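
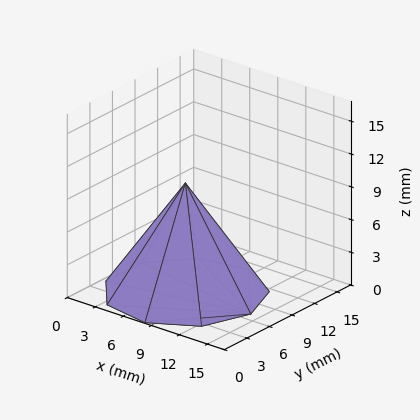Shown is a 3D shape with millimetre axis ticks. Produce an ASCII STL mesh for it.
Reading the render: the shape is a regular 9-sided pyramid, base circumscribed radius ≈ 7 mm, apex at z ≈ 10 mm (dimensions read to the nearest mm from the axis ticks). For the STL, each face is triangulated and given an outward normal.

solid part
  facet normal 0.0000 0.0000 -1.0000
    outer loop
      vertex 8.22 13.89 0.00
      vertex 12.36 11.50 0.00
      vertex 14.00 7.00 0.00
    endloop
  endfacet
  facet normal 0.0000 0.0000 -1.0000
    outer loop
      vertex 3.50 13.06 0.00
      vertex 8.22 13.89 0.00
      vertex 14.00 7.00 0.00
    endloop
  endfacet
  facet normal 0.0000 0.0000 -1.0000
    outer loop
      vertex 0.42 9.39 0.00
      vertex 3.50 13.06 0.00
      vertex 14.00 7.00 0.00
    endloop
  endfacet
  facet normal 0.0000 0.0000 -1.0000
    outer loop
      vertex 0.42 4.61 0.00
      vertex 0.42 9.39 0.00
      vertex 14.00 7.00 0.00
    endloop
  endfacet
  facet normal 0.0000 0.0000 -1.0000
    outer loop
      vertex 3.50 0.94 0.00
      vertex 0.42 4.61 0.00
      vertex 14.00 7.00 0.00
    endloop
  endfacet
  facet normal 0.0000 0.0000 -1.0000
    outer loop
      vertex 8.22 0.11 0.00
      vertex 3.50 0.94 0.00
      vertex 14.00 7.00 0.00
    endloop
  endfacet
  facet normal 0.0000 0.0000 -1.0000
    outer loop
      vertex 12.36 2.50 0.00
      vertex 8.22 0.11 0.00
      vertex 14.00 7.00 0.00
    endloop
  endfacet
  facet normal 0.7850 0.2861 0.5495
    outer loop
      vertex 14.00 7.00 0.00
      vertex 12.36 11.50 0.00
      vertex 7.00 7.00 10.00
    endloop
  endfacet
  facet normal 0.4177 0.7236 0.5495
    outer loop
      vertex 12.36 11.50 0.00
      vertex 8.22 13.89 0.00
      vertex 7.00 7.00 10.00
    endloop
  endfacet
  facet normal -0.1447 0.8230 0.5494
    outer loop
      vertex 8.22 13.89 0.00
      vertex 3.50 13.06 0.00
      vertex 7.00 7.00 10.00
    endloop
  endfacet
  facet normal -0.6400 0.5371 0.5495
    outer loop
      vertex 3.50 13.06 0.00
      vertex 0.42 9.39 0.00
      vertex 7.00 7.00 10.00
    endloop
  endfacet
  facet normal -0.8354 0.0000 0.5497
    outer loop
      vertex 0.42 9.39 0.00
      vertex 0.42 4.61 0.00
      vertex 7.00 7.00 10.00
    endloop
  endfacet
  facet normal -0.6400 -0.5371 0.5495
    outer loop
      vertex 0.42 4.61 0.00
      vertex 3.50 0.94 0.00
      vertex 7.00 7.00 10.00
    endloop
  endfacet
  facet normal -0.1447 -0.8230 0.5494
    outer loop
      vertex 3.50 0.94 0.00
      vertex 8.22 0.11 0.00
      vertex 7.00 7.00 10.00
    endloop
  endfacet
  facet normal 0.4177 -0.7236 0.5495
    outer loop
      vertex 8.22 0.11 0.00
      vertex 12.36 2.50 0.00
      vertex 7.00 7.00 10.00
    endloop
  endfacet
  facet normal 0.7850 -0.2861 0.5495
    outer loop
      vertex 12.36 2.50 0.00
      vertex 14.00 7.00 0.00
      vertex 7.00 7.00 10.00
    endloop
  endfacet
endsolid part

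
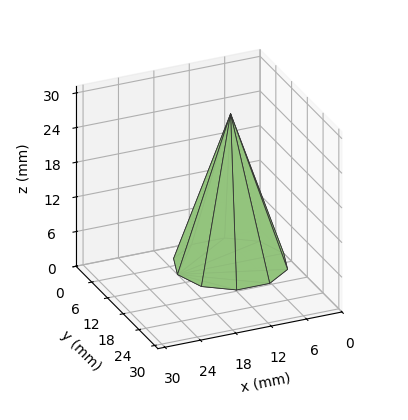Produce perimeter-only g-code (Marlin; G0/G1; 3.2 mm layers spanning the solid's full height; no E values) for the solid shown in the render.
Reading the render: the shape is a regular 10-sided pyramid, base circumscribed radius ≈ 9 mm, apex at z ≈ 26 mm (dimensions read to the nearest mm from the axis ticks). For the g-code, the solid's height is divided into equal slices at the stated Δz and each level perimeter traced with G1 moves after a G0 lift.

; perimeter-only toolpath
G21 ; units = mm
G90 ; absolute positioning
G28 ; home
; layer 1
G0 Z3.2
G0 X16.9 Y9.0
G1 X15.4 Y13.6
G1 X11.5 Y16.5
G1 X6.5 Y16.5
G1 X2.6 Y13.6
G1 X1.1 Y9.0
G1 X2.6 Y4.4
G1 X6.5 Y1.5
G1 X11.5 Y1.5
G1 X15.4 Y4.4
G1 X16.9 Y9.0
; layer 2
G0 Z6.5
G0 X15.8 Y9.0
G1 X14.5 Y13.0
G1 X11.1 Y15.5
G1 X6.9 Y15.5
G1 X3.5 Y13.0
G1 X2.2 Y9.0
G1 X3.5 Y5.0
G1 X6.9 Y2.5
G1 X11.1 Y2.5
G1 X14.5 Y5.0
G1 X15.8 Y9.0
; layer 3
G0 Z9.8
G0 X14.6 Y9.0
G1 X13.6 Y12.3
G1 X10.8 Y14.4
G1 X7.2 Y14.4
G1 X4.4 Y12.3
G1 X3.4 Y9.0
G1 X4.4 Y5.7
G1 X7.2 Y3.6
G1 X10.8 Y3.6
G1 X13.6 Y5.7
G1 X14.6 Y9.0
; layer 4
G0 Z13.0
G0 X13.5 Y9.0
G1 X12.7 Y11.7
G1 X10.4 Y13.3
G1 X7.6 Y13.3
G1 X5.3 Y11.7
G1 X4.5 Y9.0
G1 X5.3 Y6.3
G1 X7.6 Y4.7
G1 X10.4 Y4.7
G1 X12.7 Y6.3
G1 X13.5 Y9.0
; layer 5
G0 Z16.2
G0 X12.4 Y9.0
G1 X11.7 Y11.0
G1 X10.1 Y12.2
G1 X8.0 Y12.2
G1 X6.3 Y11.0
G1 X5.6 Y9.0
G1 X6.3 Y7.0
G1 X8.0 Y5.8
G1 X10.1 Y5.8
G1 X11.7 Y7.0
G1 X12.4 Y9.0
; layer 6
G0 Z19.5
G0 X11.2 Y9.0
G1 X10.8 Y10.3
G1 X9.7 Y11.2
G1 X8.3 Y11.2
G1 X7.2 Y10.3
G1 X6.8 Y9.0
G1 X7.2 Y7.7
G1 X8.3 Y6.8
G1 X9.7 Y6.8
G1 X10.8 Y7.7
G1 X11.2 Y9.0
; layer 7
G0 Z22.8
G0 X10.1 Y9.0
G1 X9.9 Y9.7
G1 X9.3 Y10.1
G1 X8.7 Y10.1
G1 X8.1 Y9.7
G1 X7.9 Y9.0
G1 X8.1 Y8.3
G1 X8.7 Y7.9
G1 X9.3 Y7.9
G1 X9.9 Y8.3
G1 X10.1 Y9.0
M2 ; end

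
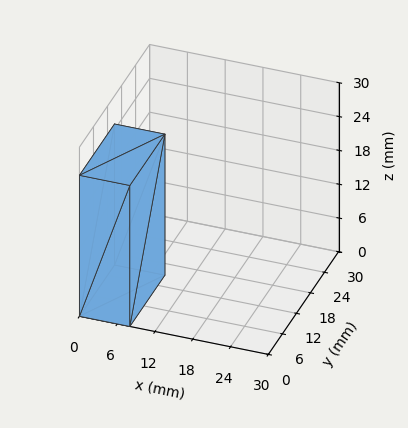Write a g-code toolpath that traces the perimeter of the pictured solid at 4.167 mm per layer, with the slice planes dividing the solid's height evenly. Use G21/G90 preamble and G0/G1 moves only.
Reading the render: the shape is a rectangular box, roughly 8 × 15 mm footprint and 25 mm tall (dimensions read to the nearest mm from the axis ticks). For the g-code, the solid's height is divided into equal slices at the stated Δz and each level perimeter traced with G1 moves after a G0 lift.

; perimeter-only toolpath
G21 ; units = mm
G90 ; absolute positioning
G28 ; home
; layer 1
G0 Z4.167
G0 X0.000 Y0.000
G1 X8.000 Y0.000
G1 X8.000 Y15.000
G1 X0.000 Y15.000
G1 X0.000 Y0.000
; layer 2
G0 Z8.333
G0 X0.000 Y0.000
G1 X8.000 Y0.000
G1 X8.000 Y15.000
G1 X0.000 Y15.000
G1 X0.000 Y0.000
; layer 3
G0 Z12.500
G0 X0.000 Y0.000
G1 X8.000 Y0.000
G1 X8.000 Y15.000
G1 X0.000 Y15.000
G1 X0.000 Y0.000
; layer 4
G0 Z16.667
G0 X0.000 Y0.000
G1 X8.000 Y0.000
G1 X8.000 Y15.000
G1 X0.000 Y15.000
G1 X0.000 Y0.000
; layer 5
G0 Z20.833
G0 X0.000 Y0.000
G1 X8.000 Y0.000
G1 X8.000 Y15.000
G1 X0.000 Y15.000
G1 X0.000 Y0.000
; layer 6
G0 Z25.000
G0 X0.000 Y0.000
G1 X8.000 Y0.000
G1 X8.000 Y15.000
G1 X0.000 Y15.000
G1 X0.000 Y0.000
M2 ; end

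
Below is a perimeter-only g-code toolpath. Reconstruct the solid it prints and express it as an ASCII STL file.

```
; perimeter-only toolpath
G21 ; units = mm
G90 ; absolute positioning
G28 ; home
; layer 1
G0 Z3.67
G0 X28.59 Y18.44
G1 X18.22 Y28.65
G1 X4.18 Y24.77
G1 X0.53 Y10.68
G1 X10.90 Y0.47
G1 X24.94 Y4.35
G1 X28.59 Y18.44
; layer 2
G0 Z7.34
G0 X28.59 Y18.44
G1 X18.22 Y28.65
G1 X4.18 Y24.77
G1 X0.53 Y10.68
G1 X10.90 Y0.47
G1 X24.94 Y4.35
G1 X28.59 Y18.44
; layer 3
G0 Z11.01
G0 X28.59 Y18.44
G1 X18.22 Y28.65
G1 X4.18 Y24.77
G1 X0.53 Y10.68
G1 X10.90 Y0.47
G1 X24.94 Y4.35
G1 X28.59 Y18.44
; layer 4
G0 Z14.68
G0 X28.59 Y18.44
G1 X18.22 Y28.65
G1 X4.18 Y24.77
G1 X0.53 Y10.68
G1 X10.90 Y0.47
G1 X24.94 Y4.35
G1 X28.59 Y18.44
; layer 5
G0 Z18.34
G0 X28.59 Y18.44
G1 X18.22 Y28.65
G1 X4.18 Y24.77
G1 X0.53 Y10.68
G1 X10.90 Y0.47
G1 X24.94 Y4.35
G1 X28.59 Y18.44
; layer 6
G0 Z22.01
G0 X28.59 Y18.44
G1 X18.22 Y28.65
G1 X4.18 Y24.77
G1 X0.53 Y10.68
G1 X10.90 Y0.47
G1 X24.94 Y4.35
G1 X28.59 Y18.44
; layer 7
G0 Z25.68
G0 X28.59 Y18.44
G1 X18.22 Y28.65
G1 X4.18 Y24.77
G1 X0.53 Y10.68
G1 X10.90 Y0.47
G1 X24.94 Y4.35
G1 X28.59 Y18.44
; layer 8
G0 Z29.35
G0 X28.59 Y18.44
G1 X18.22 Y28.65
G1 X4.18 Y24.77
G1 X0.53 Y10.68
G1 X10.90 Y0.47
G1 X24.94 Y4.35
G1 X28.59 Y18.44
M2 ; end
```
solid part
  facet normal 0.0000 0.0000 -1.0000
    outer loop
      vertex 4.18 24.77 0.00
      vertex 18.22 28.65 0.00
      vertex 28.59 18.44 0.00
    endloop
  endfacet
  facet normal 0.0000 0.0000 -1.0000
    outer loop
      vertex 0.53 10.68 0.00
      vertex 4.18 24.77 0.00
      vertex 28.59 18.44 0.00
    endloop
  endfacet
  facet normal 0.0000 0.0000 -1.0000
    outer loop
      vertex 10.90 0.47 0.00
      vertex 0.53 10.68 0.00
      vertex 28.59 18.44 0.00
    endloop
  endfacet
  facet normal 0.0000 0.0000 -1.0000
    outer loop
      vertex 24.94 4.35 0.00
      vertex 10.90 0.47 0.00
      vertex 28.59 18.44 0.00
    endloop
  endfacet
  facet normal 0.0000 0.0000 1.0000
    outer loop
      vertex 28.59 18.44 29.35
      vertex 18.22 28.65 29.35
      vertex 4.18 24.77 29.35
    endloop
  endfacet
  facet normal 0.0000 0.0000 1.0000
    outer loop
      vertex 28.59 18.44 29.35
      vertex 4.18 24.77 29.35
      vertex 0.53 10.68 29.35
    endloop
  endfacet
  facet normal 0.0000 0.0000 1.0000
    outer loop
      vertex 28.59 18.44 29.35
      vertex 0.53 10.68 29.35
      vertex 10.90 0.47 29.35
    endloop
  endfacet
  facet normal 0.0000 0.0000 1.0000
    outer loop
      vertex 28.59 18.44 29.35
      vertex 10.90 0.47 29.35
      vertex 24.94 4.35 29.35
    endloop
  endfacet
  facet normal 0.7016 0.7126 0.0000
    outer loop
      vertex 28.59 18.44 0.00
      vertex 18.22 28.65 0.00
      vertex 18.22 28.65 29.35
    endloop
  endfacet
  facet normal 0.7016 0.7126 0.0000
    outer loop
      vertex 28.59 18.44 0.00
      vertex 18.22 28.65 29.35
      vertex 28.59 18.44 29.35
    endloop
  endfacet
  facet normal -0.2664 0.9639 0.0000
    outer loop
      vertex 18.22 28.65 0.00
      vertex 4.18 24.77 0.00
      vertex 4.18 24.77 29.35
    endloop
  endfacet
  facet normal -0.2664 0.9639 0.0000
    outer loop
      vertex 18.22 28.65 0.00
      vertex 4.18 24.77 29.35
      vertex 18.22 28.65 29.35
    endloop
  endfacet
  facet normal -0.9680 0.2508 0.0000
    outer loop
      vertex 4.18 24.77 0.00
      vertex 0.53 10.68 0.00
      vertex 0.53 10.68 29.35
    endloop
  endfacet
  facet normal -0.9680 0.2508 0.0000
    outer loop
      vertex 4.18 24.77 0.00
      vertex 0.53 10.68 29.35
      vertex 4.18 24.77 29.35
    endloop
  endfacet
  facet normal -0.7016 -0.7126 0.0000
    outer loop
      vertex 0.53 10.68 0.00
      vertex 10.90 0.47 0.00
      vertex 10.90 0.47 29.35
    endloop
  endfacet
  facet normal -0.7016 -0.7126 0.0000
    outer loop
      vertex 0.53 10.68 0.00
      vertex 10.90 0.47 29.35
      vertex 0.53 10.68 29.35
    endloop
  endfacet
  facet normal 0.2664 -0.9639 0.0000
    outer loop
      vertex 10.90 0.47 0.00
      vertex 24.94 4.35 0.00
      vertex 24.94 4.35 29.35
    endloop
  endfacet
  facet normal 0.2664 -0.9639 0.0000
    outer loop
      vertex 10.90 0.47 0.00
      vertex 24.94 4.35 29.35
      vertex 10.90 0.47 29.35
    endloop
  endfacet
  facet normal 0.9680 -0.2508 0.0000
    outer loop
      vertex 24.94 4.35 0.00
      vertex 28.59 18.44 0.00
      vertex 28.59 18.44 29.35
    endloop
  endfacet
  facet normal 0.9680 -0.2508 0.0000
    outer loop
      vertex 24.94 4.35 0.00
      vertex 28.59 18.44 29.35
      vertex 24.94 4.35 29.35
    endloop
  endfacet
endsolid part

The G0 Z moves step by Δz≈3.67 mm. Every layer's G1 loop is the same polygon, so the solid is a straight extrusion of it from z=0 to z≈29.4. Closing with flat bottom and top caps and triangulating gives 20 facets — a regular 6-sided prism (a cylinder approximated with 6 flat sides), circumscribed radius ≈ 14.6 mm, height ≈ 29.4 mm.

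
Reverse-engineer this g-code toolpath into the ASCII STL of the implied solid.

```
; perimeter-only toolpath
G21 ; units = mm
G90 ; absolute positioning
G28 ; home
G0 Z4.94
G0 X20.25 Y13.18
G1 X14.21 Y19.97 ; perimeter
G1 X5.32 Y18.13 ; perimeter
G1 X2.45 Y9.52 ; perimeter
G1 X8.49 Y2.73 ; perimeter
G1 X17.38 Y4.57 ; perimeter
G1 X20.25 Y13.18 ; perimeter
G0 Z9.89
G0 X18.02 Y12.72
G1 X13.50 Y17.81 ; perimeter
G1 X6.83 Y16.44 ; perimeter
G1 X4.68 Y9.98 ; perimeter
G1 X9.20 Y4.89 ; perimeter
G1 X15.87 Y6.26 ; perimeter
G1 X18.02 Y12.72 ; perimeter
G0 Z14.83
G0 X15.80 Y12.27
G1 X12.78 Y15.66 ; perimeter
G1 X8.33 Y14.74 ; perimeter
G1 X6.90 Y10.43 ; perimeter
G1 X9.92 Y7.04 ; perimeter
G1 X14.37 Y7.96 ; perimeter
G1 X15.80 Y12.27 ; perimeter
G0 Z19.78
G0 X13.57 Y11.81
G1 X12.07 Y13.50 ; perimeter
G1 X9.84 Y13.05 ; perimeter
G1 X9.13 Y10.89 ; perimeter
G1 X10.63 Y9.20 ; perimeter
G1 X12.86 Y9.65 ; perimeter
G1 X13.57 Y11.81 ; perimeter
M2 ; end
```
solid part
  facet normal 0.0000 0.0000 -1.0000
    outer loop
      vertex 3.81 19.83 0.00
      vertex 14.93 22.12 0.00
      vertex 22.47 13.64 0.00
    endloop
  endfacet
  facet normal 0.0000 0.0000 -1.0000
    outer loop
      vertex 0.23 9.06 0.00
      vertex 3.81 19.83 0.00
      vertex 22.47 13.64 0.00
    endloop
  endfacet
  facet normal 0.0000 0.0000 -1.0000
    outer loop
      vertex 7.77 0.58 0.00
      vertex 0.23 9.06 0.00
      vertex 22.47 13.64 0.00
    endloop
  endfacet
  facet normal 0.0000 0.0000 -1.0000
    outer loop
      vertex 18.89 2.87 0.00
      vertex 7.77 0.58 0.00
      vertex 22.47 13.64 0.00
    endloop
  endfacet
  facet normal 0.6944 0.6174 0.3696
    outer loop
      vertex 22.47 13.64 0.00
      vertex 14.93 22.12 0.00
      vertex 11.35 11.35 24.72
    endloop
  endfacet
  facet normal -0.1874 0.9102 0.3694
    outer loop
      vertex 14.93 22.12 0.00
      vertex 3.81 19.83 0.00
      vertex 11.35 11.35 24.72
    endloop
  endfacet
  facet normal -0.8818 0.2931 0.3695
    outer loop
      vertex 3.81 19.83 0.00
      vertex 0.23 9.06 0.00
      vertex 11.35 11.35 24.72
    endloop
  endfacet
  facet normal -0.6944 -0.6174 0.3696
    outer loop
      vertex 0.23 9.06 0.00
      vertex 7.77 0.58 0.00
      vertex 11.35 11.35 24.72
    endloop
  endfacet
  facet normal 0.1874 -0.9102 0.3694
    outer loop
      vertex 7.77 0.58 0.00
      vertex 18.89 2.87 0.00
      vertex 11.35 11.35 24.72
    endloop
  endfacet
  facet normal 0.8818 -0.2931 0.3695
    outer loop
      vertex 18.89 2.87 0.00
      vertex 22.47 13.64 0.00
      vertex 11.35 11.35 24.72
    endloop
  endfacet
endsolid part

The G0 Z moves step by Δz≈4.94 mm. The G1 loops shrink linearly with z, so the solid tapers from its base footprint up to z≈24.7. Closing with a flat bottom cap and the tapered top and triangulating gives 10 facets — a regular 6-sided pyramid, base circumscribed radius ≈ 11.3 mm, apex at z ≈ 24.7 mm.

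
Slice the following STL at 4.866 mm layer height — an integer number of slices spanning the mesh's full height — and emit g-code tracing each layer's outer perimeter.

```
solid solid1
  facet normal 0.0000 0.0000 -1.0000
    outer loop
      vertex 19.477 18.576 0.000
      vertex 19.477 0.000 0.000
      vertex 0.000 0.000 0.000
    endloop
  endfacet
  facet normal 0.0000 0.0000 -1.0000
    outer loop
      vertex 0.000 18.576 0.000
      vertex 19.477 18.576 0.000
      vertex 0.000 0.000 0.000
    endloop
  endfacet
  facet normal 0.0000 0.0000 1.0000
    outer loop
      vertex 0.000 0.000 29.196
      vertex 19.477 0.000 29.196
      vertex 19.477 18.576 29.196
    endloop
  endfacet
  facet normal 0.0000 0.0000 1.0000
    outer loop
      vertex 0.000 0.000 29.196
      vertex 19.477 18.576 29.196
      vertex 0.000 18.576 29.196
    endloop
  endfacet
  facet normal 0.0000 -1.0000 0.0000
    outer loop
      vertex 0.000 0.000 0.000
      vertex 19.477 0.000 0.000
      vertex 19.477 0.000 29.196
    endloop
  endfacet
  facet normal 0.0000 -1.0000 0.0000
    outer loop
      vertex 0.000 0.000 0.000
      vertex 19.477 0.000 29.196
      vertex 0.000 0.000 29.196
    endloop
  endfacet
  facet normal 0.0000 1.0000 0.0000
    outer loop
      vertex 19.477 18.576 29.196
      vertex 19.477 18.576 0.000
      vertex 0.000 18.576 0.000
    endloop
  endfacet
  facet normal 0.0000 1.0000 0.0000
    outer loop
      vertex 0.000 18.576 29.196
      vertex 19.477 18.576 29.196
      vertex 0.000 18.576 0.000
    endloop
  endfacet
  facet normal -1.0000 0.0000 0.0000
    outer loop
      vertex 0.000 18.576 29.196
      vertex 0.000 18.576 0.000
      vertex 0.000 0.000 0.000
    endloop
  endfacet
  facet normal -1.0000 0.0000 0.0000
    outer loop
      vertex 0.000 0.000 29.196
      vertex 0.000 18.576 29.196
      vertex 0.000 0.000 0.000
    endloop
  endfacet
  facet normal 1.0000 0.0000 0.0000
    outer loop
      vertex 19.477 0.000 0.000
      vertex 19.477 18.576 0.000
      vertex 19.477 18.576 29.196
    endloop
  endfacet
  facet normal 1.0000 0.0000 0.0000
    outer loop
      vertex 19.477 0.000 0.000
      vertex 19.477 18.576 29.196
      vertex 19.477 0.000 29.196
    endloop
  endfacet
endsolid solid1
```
; perimeter-only toolpath
G21 ; units = mm
G90 ; absolute positioning
G28 ; home
; layer 1
G0 Z4.866
G0 X0.000 Y0.000
G1 X19.477 Y0.000
G1 X19.477 Y18.576
G1 X0.000 Y18.576
G1 X0.000 Y0.000
; layer 2
G0 Z9.732
G0 X0.000 Y0.000
G1 X19.477 Y0.000
G1 X19.477 Y18.576
G1 X0.000 Y18.576
G1 X0.000 Y0.000
; layer 3
G0 Z14.598
G0 X0.000 Y0.000
G1 X19.477 Y0.000
G1 X19.477 Y18.576
G1 X0.000 Y18.576
G1 X0.000 Y0.000
; layer 4
G0 Z19.464
G0 X0.000 Y0.000
G1 X19.477 Y0.000
G1 X19.477 Y18.576
G1 X0.000 Y18.576
G1 X0.000 Y0.000
; layer 5
G0 Z24.330
G0 X0.000 Y0.000
G1 X19.477 Y0.000
G1 X19.477 Y18.576
G1 X0.000 Y18.576
G1 X0.000 Y0.000
; layer 6
G0 Z29.196
G0 X0.000 Y0.000
G1 X19.477 Y0.000
G1 X19.477 Y18.576
G1 X0.000 Y18.576
G1 X0.000 Y0.000
M2 ; end

The solid is a rectangular box, roughly 19.5 × 18.6 mm footprint and 29.2 mm tall. Slicing at Δz = 4.866 mm — 6 equal slices spanning the solid's height, so layer i sits at z = i·h/6 — gives 6 non-empty perimeters. Each is a 4-segment closed polygon; G0 lifts to the layer z and rapids to the start vertex, then G1 traces the edges.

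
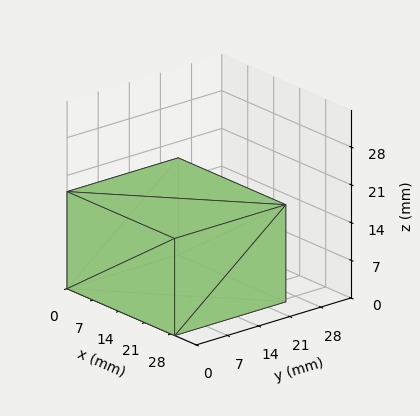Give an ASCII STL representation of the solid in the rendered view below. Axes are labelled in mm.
Reading the render: the shape is a rectangular box, roughly 29 × 25 mm footprint and 18 mm tall (dimensions read to the nearest mm from the axis ticks). For the STL, each face is triangulated and given an outward normal.

solid part
  facet normal 0.0000 0.0000 -1.0000
    outer loop
      vertex 29.0 25.0 0.0
      vertex 29.0 0.0 0.0
      vertex 0.0 0.0 0.0
    endloop
  endfacet
  facet normal 0.0000 0.0000 -1.0000
    outer loop
      vertex 0.0 25.0 0.0
      vertex 29.0 25.0 0.0
      vertex 0.0 0.0 0.0
    endloop
  endfacet
  facet normal 0.0000 0.0000 1.0000
    outer loop
      vertex 0.0 0.0 18.0
      vertex 29.0 0.0 18.0
      vertex 29.0 25.0 18.0
    endloop
  endfacet
  facet normal 0.0000 0.0000 1.0000
    outer loop
      vertex 0.0 0.0 18.0
      vertex 29.0 25.0 18.0
      vertex 0.0 25.0 18.0
    endloop
  endfacet
  facet normal 0.0000 -1.0000 0.0000
    outer loop
      vertex 0.0 0.0 0.0
      vertex 29.0 0.0 0.0
      vertex 29.0 0.0 18.0
    endloop
  endfacet
  facet normal 0.0000 -1.0000 0.0000
    outer loop
      vertex 0.0 0.0 0.0
      vertex 29.0 0.0 18.0
      vertex 0.0 0.0 18.0
    endloop
  endfacet
  facet normal 0.0000 1.0000 0.0000
    outer loop
      vertex 29.0 25.0 18.0
      vertex 29.0 25.0 0.0
      vertex 0.0 25.0 0.0
    endloop
  endfacet
  facet normal 0.0000 1.0000 0.0000
    outer loop
      vertex 0.0 25.0 18.0
      vertex 29.0 25.0 18.0
      vertex 0.0 25.0 0.0
    endloop
  endfacet
  facet normal -1.0000 0.0000 0.0000
    outer loop
      vertex 0.0 25.0 18.0
      vertex 0.0 25.0 0.0
      vertex 0.0 0.0 0.0
    endloop
  endfacet
  facet normal -1.0000 0.0000 0.0000
    outer loop
      vertex 0.0 0.0 18.0
      vertex 0.0 25.0 18.0
      vertex 0.0 0.0 0.0
    endloop
  endfacet
  facet normal 1.0000 0.0000 0.0000
    outer loop
      vertex 29.0 0.0 0.0
      vertex 29.0 25.0 0.0
      vertex 29.0 25.0 18.0
    endloop
  endfacet
  facet normal 1.0000 0.0000 0.0000
    outer loop
      vertex 29.0 0.0 0.0
      vertex 29.0 25.0 18.0
      vertex 29.0 0.0 18.0
    endloop
  endfacet
endsolid part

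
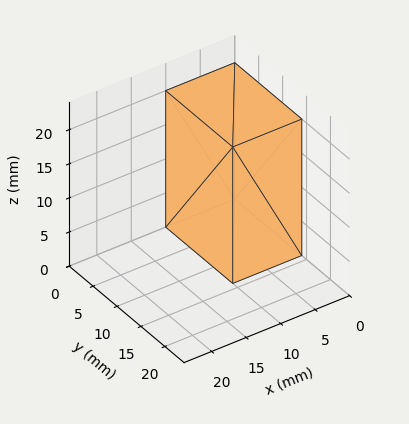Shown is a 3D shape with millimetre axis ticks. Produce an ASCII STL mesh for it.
Reading the render: the shape is a rectangular box, roughly 10 × 14 mm footprint and 20 mm tall (dimensions read to the nearest mm from the axis ticks). For the STL, each face is triangulated and given an outward normal.

solid part
  facet normal 0.0000 0.0000 -1.0000
    outer loop
      vertex 10.00 14.00 0.00
      vertex 10.00 0.00 0.00
      vertex 0.00 0.00 0.00
    endloop
  endfacet
  facet normal 0.0000 0.0000 -1.0000
    outer loop
      vertex 0.00 14.00 0.00
      vertex 10.00 14.00 0.00
      vertex 0.00 0.00 0.00
    endloop
  endfacet
  facet normal 0.0000 0.0000 1.0000
    outer loop
      vertex 0.00 0.00 20.00
      vertex 10.00 0.00 20.00
      vertex 10.00 14.00 20.00
    endloop
  endfacet
  facet normal 0.0000 0.0000 1.0000
    outer loop
      vertex 0.00 0.00 20.00
      vertex 10.00 14.00 20.00
      vertex 0.00 14.00 20.00
    endloop
  endfacet
  facet normal 0.0000 -1.0000 0.0000
    outer loop
      vertex 0.00 0.00 0.00
      vertex 10.00 0.00 0.00
      vertex 10.00 0.00 20.00
    endloop
  endfacet
  facet normal 0.0000 -1.0000 0.0000
    outer loop
      vertex 0.00 0.00 0.00
      vertex 10.00 0.00 20.00
      vertex 0.00 0.00 20.00
    endloop
  endfacet
  facet normal 0.0000 1.0000 0.0000
    outer loop
      vertex 10.00 14.00 20.00
      vertex 10.00 14.00 0.00
      vertex 0.00 14.00 0.00
    endloop
  endfacet
  facet normal 0.0000 1.0000 0.0000
    outer loop
      vertex 0.00 14.00 20.00
      vertex 10.00 14.00 20.00
      vertex 0.00 14.00 0.00
    endloop
  endfacet
  facet normal -1.0000 0.0000 0.0000
    outer loop
      vertex 0.00 14.00 20.00
      vertex 0.00 14.00 0.00
      vertex 0.00 0.00 0.00
    endloop
  endfacet
  facet normal -1.0000 0.0000 0.0000
    outer loop
      vertex 0.00 0.00 20.00
      vertex 0.00 14.00 20.00
      vertex 0.00 0.00 0.00
    endloop
  endfacet
  facet normal 1.0000 0.0000 0.0000
    outer loop
      vertex 10.00 0.00 0.00
      vertex 10.00 14.00 0.00
      vertex 10.00 14.00 20.00
    endloop
  endfacet
  facet normal 1.0000 0.0000 0.0000
    outer loop
      vertex 10.00 0.00 0.00
      vertex 10.00 14.00 20.00
      vertex 10.00 0.00 20.00
    endloop
  endfacet
endsolid part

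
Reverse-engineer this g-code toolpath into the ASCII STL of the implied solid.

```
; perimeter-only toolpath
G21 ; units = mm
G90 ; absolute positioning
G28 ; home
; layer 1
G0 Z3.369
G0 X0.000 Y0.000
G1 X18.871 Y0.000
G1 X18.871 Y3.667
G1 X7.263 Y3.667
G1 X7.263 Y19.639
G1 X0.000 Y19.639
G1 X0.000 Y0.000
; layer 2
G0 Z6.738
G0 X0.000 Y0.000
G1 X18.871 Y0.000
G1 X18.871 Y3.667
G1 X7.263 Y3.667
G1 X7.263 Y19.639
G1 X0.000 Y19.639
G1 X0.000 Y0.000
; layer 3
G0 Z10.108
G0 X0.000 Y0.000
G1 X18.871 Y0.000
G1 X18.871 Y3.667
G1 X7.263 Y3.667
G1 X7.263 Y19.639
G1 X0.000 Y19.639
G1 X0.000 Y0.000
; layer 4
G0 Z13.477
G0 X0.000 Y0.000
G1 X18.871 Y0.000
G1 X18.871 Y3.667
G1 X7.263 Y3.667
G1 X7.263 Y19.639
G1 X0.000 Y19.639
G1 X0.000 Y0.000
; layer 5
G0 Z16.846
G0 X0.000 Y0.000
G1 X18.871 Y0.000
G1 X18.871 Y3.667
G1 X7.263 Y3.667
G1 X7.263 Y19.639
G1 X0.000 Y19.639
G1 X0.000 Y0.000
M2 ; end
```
solid part
  facet normal 0.0000 0.0000 -1.0000
    outer loop
      vertex 18.871 3.667 0.000
      vertex 18.871 0.000 0.000
      vertex 0.000 0.000 0.000
    endloop
  endfacet
  facet normal 0.0000 0.0000 -1.0000
    outer loop
      vertex 7.263 3.667 0.000
      vertex 18.871 3.667 0.000
      vertex 0.000 0.000 0.000
    endloop
  endfacet
  facet normal 0.0000 0.0000 -1.0000
    outer loop
      vertex 7.263 19.639 0.000
      vertex 7.263 3.667 0.000
      vertex 0.000 0.000 0.000
    endloop
  endfacet
  facet normal 0.0000 0.0000 -1.0000
    outer loop
      vertex 0.000 19.639 0.000
      vertex 7.263 19.639 0.000
      vertex 0.000 0.000 0.000
    endloop
  endfacet
  facet normal 0.0000 0.0000 1.0000
    outer loop
      vertex 0.000 0.000 16.846
      vertex 18.871 0.000 16.846
      vertex 18.871 3.667 16.846
    endloop
  endfacet
  facet normal 0.0000 0.0000 1.0000
    outer loop
      vertex 0.000 0.000 16.846
      vertex 18.871 3.667 16.846
      vertex 7.263 3.667 16.846
    endloop
  endfacet
  facet normal 0.0000 0.0000 1.0000
    outer loop
      vertex 0.000 0.000 16.846
      vertex 7.263 3.667 16.846
      vertex 7.263 19.639 16.846
    endloop
  endfacet
  facet normal 0.0000 0.0000 1.0000
    outer loop
      vertex 0.000 0.000 16.846
      vertex 7.263 19.639 16.846
      vertex 0.000 19.639 16.846
    endloop
  endfacet
  facet normal 0.0000 -1.0000 0.0000
    outer loop
      vertex 0.000 0.000 0.000
      vertex 18.871 0.000 0.000
      vertex 18.871 0.000 16.846
    endloop
  endfacet
  facet normal 0.0000 -1.0000 0.0000
    outer loop
      vertex 0.000 0.000 0.000
      vertex 18.871 0.000 16.846
      vertex 0.000 0.000 16.846
    endloop
  endfacet
  facet normal 1.0000 0.0000 0.0000
    outer loop
      vertex 18.871 0.000 0.000
      vertex 18.871 3.667 0.000
      vertex 18.871 3.667 16.846
    endloop
  endfacet
  facet normal 1.0000 0.0000 0.0000
    outer loop
      vertex 18.871 0.000 0.000
      vertex 18.871 3.667 16.846
      vertex 18.871 0.000 16.846
    endloop
  endfacet
  facet normal 0.0000 1.0000 0.0000
    outer loop
      vertex 18.871 3.667 0.000
      vertex 7.263 3.667 0.000
      vertex 7.263 3.667 16.846
    endloop
  endfacet
  facet normal 0.0000 1.0000 0.0000
    outer loop
      vertex 18.871 3.667 0.000
      vertex 7.263 3.667 16.846
      vertex 18.871 3.667 16.846
    endloop
  endfacet
  facet normal 1.0000 0.0000 0.0000
    outer loop
      vertex 7.263 3.667 0.000
      vertex 7.263 19.639 0.000
      vertex 7.263 19.639 16.846
    endloop
  endfacet
  facet normal 1.0000 0.0000 0.0000
    outer loop
      vertex 7.263 3.667 0.000
      vertex 7.263 19.639 16.846
      vertex 7.263 3.667 16.846
    endloop
  endfacet
  facet normal 0.0000 1.0000 0.0000
    outer loop
      vertex 7.263 19.639 0.000
      vertex 0.000 19.639 0.000
      vertex 0.000 19.639 16.846
    endloop
  endfacet
  facet normal 0.0000 1.0000 0.0000
    outer loop
      vertex 7.263 19.639 0.000
      vertex 0.000 19.639 16.846
      vertex 7.263 19.639 16.846
    endloop
  endfacet
  facet normal -1.0000 0.0000 0.0000
    outer loop
      vertex 0.000 19.639 0.000
      vertex 0.000 0.000 0.000
      vertex 0.000 0.000 16.846
    endloop
  endfacet
  facet normal -1.0000 0.0000 0.0000
    outer loop
      vertex 0.000 19.639 0.000
      vertex 0.000 0.000 16.846
      vertex 0.000 19.639 16.846
    endloop
  endfacet
endsolid part

The G0 Z moves step by Δz≈3.369 mm. Every layer's G1 loop is the same polygon, so the solid is a straight extrusion of it from z=0 to z≈16.8. Closing with flat bottom and top caps and triangulating gives 20 facets — an L-shaped prism: outer 18.9 × 19.6 mm, arm thicknesses ≈ 3.67 mm (horizontal) and 7.26 mm (vertical), extruded 16.8 mm in z.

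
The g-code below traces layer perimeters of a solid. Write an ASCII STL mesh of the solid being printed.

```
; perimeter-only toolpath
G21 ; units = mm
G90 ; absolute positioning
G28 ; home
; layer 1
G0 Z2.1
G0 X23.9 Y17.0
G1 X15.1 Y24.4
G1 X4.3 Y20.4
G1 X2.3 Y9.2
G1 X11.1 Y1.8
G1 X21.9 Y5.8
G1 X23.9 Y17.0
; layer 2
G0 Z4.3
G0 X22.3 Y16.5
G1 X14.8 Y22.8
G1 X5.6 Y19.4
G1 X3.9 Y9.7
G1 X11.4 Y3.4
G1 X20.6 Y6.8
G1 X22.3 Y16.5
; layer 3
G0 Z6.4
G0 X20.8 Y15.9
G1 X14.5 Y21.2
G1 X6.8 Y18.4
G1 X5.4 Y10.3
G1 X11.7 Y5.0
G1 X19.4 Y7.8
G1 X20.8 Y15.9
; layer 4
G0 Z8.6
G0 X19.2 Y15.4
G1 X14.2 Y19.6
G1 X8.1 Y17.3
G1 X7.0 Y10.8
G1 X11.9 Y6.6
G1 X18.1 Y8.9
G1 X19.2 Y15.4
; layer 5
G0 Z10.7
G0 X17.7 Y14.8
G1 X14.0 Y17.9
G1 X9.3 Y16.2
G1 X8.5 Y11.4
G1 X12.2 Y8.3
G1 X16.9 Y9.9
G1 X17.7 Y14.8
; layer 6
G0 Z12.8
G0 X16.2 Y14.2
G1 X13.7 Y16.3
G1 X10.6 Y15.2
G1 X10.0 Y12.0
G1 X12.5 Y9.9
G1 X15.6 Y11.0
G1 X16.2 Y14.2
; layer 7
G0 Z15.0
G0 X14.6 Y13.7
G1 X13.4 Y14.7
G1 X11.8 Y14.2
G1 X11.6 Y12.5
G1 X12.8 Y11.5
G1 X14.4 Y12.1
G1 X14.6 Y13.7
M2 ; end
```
solid part
  facet normal 0.0000 0.0000 -1.0000
    outer loop
      vertex 3.1 21.5 0.0
      vertex 15.4 26.0 0.0
      vertex 25.4 17.6 0.0
    endloop
  endfacet
  facet normal 0.0000 0.0000 -1.0000
    outer loop
      vertex 0.8 8.6 0.0
      vertex 3.1 21.5 0.0
      vertex 25.4 17.6 0.0
    endloop
  endfacet
  facet normal 0.0000 0.0000 -1.0000
    outer loop
      vertex 10.8 0.2 0.0
      vertex 0.8 8.6 0.0
      vertex 25.4 17.6 0.0
    endloop
  endfacet
  facet normal 0.0000 0.0000 -1.0000
    outer loop
      vertex 23.1 4.7 0.0
      vertex 10.8 0.2 0.0
      vertex 25.4 17.6 0.0
    endloop
  endfacet
  facet normal 0.5358 0.6378 0.5532
    outer loop
      vertex 25.4 17.6 0.0
      vertex 15.4 26.0 0.0
      vertex 13.1 13.1 17.1
    endloop
  endfacet
  facet normal -0.2865 0.7830 0.5521
    outer loop
      vertex 15.4 26.0 0.0
      vertex 3.1 21.5 0.0
      vertex 13.1 13.1 17.1
    endloop
  endfacet
  facet normal -0.8209 0.1464 0.5520
    outer loop
      vertex 3.1 21.5 0.0
      vertex 0.8 8.6 0.0
      vertex 13.1 13.1 17.1
    endloop
  endfacet
  facet normal -0.5358 -0.6378 0.5532
    outer loop
      vertex 0.8 8.6 0.0
      vertex 10.8 0.2 0.0
      vertex 13.1 13.1 17.1
    endloop
  endfacet
  facet normal 0.2865 -0.7830 0.5521
    outer loop
      vertex 10.8 0.2 0.0
      vertex 23.1 4.7 0.0
      vertex 13.1 13.1 17.1
    endloop
  endfacet
  facet normal 0.8209 -0.1464 0.5520
    outer loop
      vertex 23.1 4.7 0.0
      vertex 25.4 17.6 0.0
      vertex 13.1 13.1 17.1
    endloop
  endfacet
endsolid part

The G0 Z moves step by Δz≈2.1 mm. The G1 loops shrink linearly with z, so the solid tapers from its base footprint up to z≈17.1. Closing with a flat bottom cap and the tapered top and triangulating gives 10 facets — a regular 6-sided pyramid, base circumscribed radius ≈ 13.1 mm, apex at z ≈ 17.1 mm.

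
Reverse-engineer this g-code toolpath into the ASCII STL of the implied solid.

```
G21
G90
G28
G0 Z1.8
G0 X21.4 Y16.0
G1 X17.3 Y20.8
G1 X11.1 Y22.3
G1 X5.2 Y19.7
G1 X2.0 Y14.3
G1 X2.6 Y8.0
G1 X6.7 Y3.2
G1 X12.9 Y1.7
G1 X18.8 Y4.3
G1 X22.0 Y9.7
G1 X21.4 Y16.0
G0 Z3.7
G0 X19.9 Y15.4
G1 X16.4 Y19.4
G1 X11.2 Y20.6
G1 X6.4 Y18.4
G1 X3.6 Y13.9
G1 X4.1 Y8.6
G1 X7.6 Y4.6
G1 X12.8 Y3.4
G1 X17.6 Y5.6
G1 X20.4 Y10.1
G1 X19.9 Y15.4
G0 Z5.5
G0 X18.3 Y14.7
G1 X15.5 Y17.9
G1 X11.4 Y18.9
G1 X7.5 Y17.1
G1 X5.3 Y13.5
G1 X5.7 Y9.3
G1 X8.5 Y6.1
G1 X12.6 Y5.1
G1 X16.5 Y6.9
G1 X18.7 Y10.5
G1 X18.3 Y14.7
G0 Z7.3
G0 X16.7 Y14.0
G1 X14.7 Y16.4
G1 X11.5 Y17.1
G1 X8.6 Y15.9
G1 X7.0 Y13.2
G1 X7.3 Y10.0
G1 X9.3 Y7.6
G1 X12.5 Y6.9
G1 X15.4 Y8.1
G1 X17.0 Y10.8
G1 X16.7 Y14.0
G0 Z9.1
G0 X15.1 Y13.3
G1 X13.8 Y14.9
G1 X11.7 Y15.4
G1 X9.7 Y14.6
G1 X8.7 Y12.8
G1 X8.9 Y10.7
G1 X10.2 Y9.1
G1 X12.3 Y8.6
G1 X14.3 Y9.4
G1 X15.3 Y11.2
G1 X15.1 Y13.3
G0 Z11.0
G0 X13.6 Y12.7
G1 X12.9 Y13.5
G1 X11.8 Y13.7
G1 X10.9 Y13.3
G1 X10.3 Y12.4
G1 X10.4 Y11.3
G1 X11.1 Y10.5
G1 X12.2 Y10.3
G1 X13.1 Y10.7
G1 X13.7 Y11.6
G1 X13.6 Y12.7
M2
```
solid part
  facet normal 0.0000 0.0000 -1.0000
    outer loop
      vertex 10.9 24.0 0.0
      vertex 18.2 22.3 0.0
      vertex 23.0 16.7 0.0
    endloop
  endfacet
  facet normal 0.0000 0.0000 -1.0000
    outer loop
      vertex 4.1 21.0 0.0
      vertex 10.9 24.0 0.0
      vertex 23.0 16.7 0.0
    endloop
  endfacet
  facet normal 0.0000 0.0000 -1.0000
    outer loop
      vertex 0.3 14.7 0.0
      vertex 4.1 21.0 0.0
      vertex 23.0 16.7 0.0
    endloop
  endfacet
  facet normal 0.0000 0.0000 -1.0000
    outer loop
      vertex 1.0 7.3 0.0
      vertex 0.3 14.7 0.0
      vertex 23.0 16.7 0.0
    endloop
  endfacet
  facet normal 0.0000 0.0000 -1.0000
    outer loop
      vertex 5.8 1.7 0.0
      vertex 1.0 7.3 0.0
      vertex 23.0 16.7 0.0
    endloop
  endfacet
  facet normal 0.0000 0.0000 -1.0000
    outer loop
      vertex 13.1 0.0 0.0
      vertex 5.8 1.7 0.0
      vertex 23.0 16.7 0.0
    endloop
  endfacet
  facet normal 0.0000 0.0000 -1.0000
    outer loop
      vertex 19.9 3.0 0.0
      vertex 13.1 0.0 0.0
      vertex 23.0 16.7 0.0
    endloop
  endfacet
  facet normal 0.0000 0.0000 -1.0000
    outer loop
      vertex 23.7 9.3 0.0
      vertex 19.9 3.0 0.0
      vertex 23.0 16.7 0.0
    endloop
  endfacet
  facet normal 0.5668 0.4858 0.6654
    outer loop
      vertex 23.0 16.7 0.0
      vertex 18.2 22.3 0.0
      vertex 12.0 12.0 12.8
    endloop
  endfacet
  facet normal 0.1691 0.7262 0.6663
    outer loop
      vertex 18.2 22.3 0.0
      vertex 10.9 24.0 0.0
      vertex 12.0 12.0 12.8
    endloop
  endfacet
  facet normal -0.3012 0.6826 0.6658
    outer loop
      vertex 10.9 24.0 0.0
      vertex 4.1 21.0 0.0
      vertex 12.0 12.0 12.8
    endloop
  endfacet
  facet normal -0.6391 0.3855 0.6655
    outer loop
      vertex 4.1 21.0 0.0
      vertex 0.3 14.7 0.0
      vertex 12.0 12.0 12.8
    endloop
  endfacet
  facet normal -0.7436 -0.0703 0.6649
    outer loop
      vertex 0.3 14.7 0.0
      vertex 1.0 7.3 0.0
      vertex 12.0 12.0 12.8
    endloop
  endfacet
  facet normal -0.5668 -0.4858 0.6654
    outer loop
      vertex 1.0 7.3 0.0
      vertex 5.8 1.7 0.0
      vertex 12.0 12.0 12.8
    endloop
  endfacet
  facet normal -0.1691 -0.7262 0.6663
    outer loop
      vertex 5.8 1.7 0.0
      vertex 13.1 0.0 0.0
      vertex 12.0 12.0 12.8
    endloop
  endfacet
  facet normal 0.3012 -0.6826 0.6658
    outer loop
      vertex 13.1 0.0 0.0
      vertex 19.9 3.0 0.0
      vertex 12.0 12.0 12.8
    endloop
  endfacet
  facet normal 0.6391 -0.3855 0.6655
    outer loop
      vertex 19.9 3.0 0.0
      vertex 23.7 9.3 0.0
      vertex 12.0 12.0 12.8
    endloop
  endfacet
  facet normal 0.7436 0.0703 0.6649
    outer loop
      vertex 23.7 9.3 0.0
      vertex 23.0 16.7 0.0
      vertex 12.0 12.0 12.8
    endloop
  endfacet
endsolid part

The G0 Z moves step by Δz≈1.8 mm. The G1 loops shrink linearly with z, so the solid tapers from its base footprint up to z≈12.8. Closing with a flat bottom cap and the tapered top and triangulating gives 18 facets — a regular 10-sided pyramid, base circumscribed radius ≈ 12 mm, apex at z ≈ 12.8 mm.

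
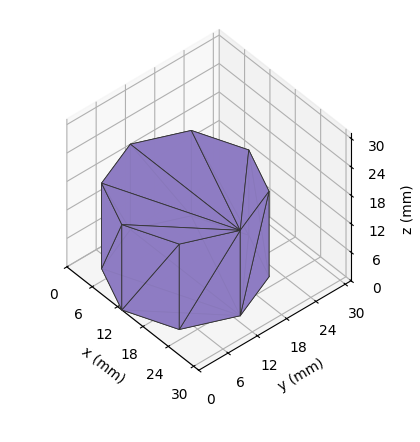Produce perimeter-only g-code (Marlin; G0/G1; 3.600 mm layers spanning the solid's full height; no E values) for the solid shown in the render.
Reading the render: the shape is a regular 8-sided prism (a cylinder approximated with 8 flat sides), circumscribed radius ≈ 13 mm, height ≈ 18 mm (dimensions read to the nearest mm from the axis ticks). For the g-code, the solid's height is divided into equal slices at the stated Δz and each level perimeter traced with G1 moves after a G0 lift.

; perimeter-only toolpath
G21 ; units = mm
G90 ; absolute positioning
G28 ; home
; layer 1
G0 Z3.600
G0 X26.000 Y13.000
G1 X22.192 Y22.192
G1 X13.000 Y26.000
G1 X3.808 Y22.192
G1 X0.000 Y13.000
G1 X3.808 Y3.808
G1 X13.000 Y0.000
G1 X22.192 Y3.808
G1 X26.000 Y13.000
; layer 2
G0 Z7.200
G0 X26.000 Y13.000
G1 X22.192 Y22.192
G1 X13.000 Y26.000
G1 X3.808 Y22.192
G1 X0.000 Y13.000
G1 X3.808 Y3.808
G1 X13.000 Y0.000
G1 X22.192 Y3.808
G1 X26.000 Y13.000
; layer 3
G0 Z10.800
G0 X26.000 Y13.000
G1 X22.192 Y22.192
G1 X13.000 Y26.000
G1 X3.808 Y22.192
G1 X0.000 Y13.000
G1 X3.808 Y3.808
G1 X13.000 Y0.000
G1 X22.192 Y3.808
G1 X26.000 Y13.000
; layer 4
G0 Z14.400
G0 X26.000 Y13.000
G1 X22.192 Y22.192
G1 X13.000 Y26.000
G1 X3.808 Y22.192
G1 X0.000 Y13.000
G1 X3.808 Y3.808
G1 X13.000 Y0.000
G1 X22.192 Y3.808
G1 X26.000 Y13.000
; layer 5
G0 Z18.000
G0 X26.000 Y13.000
G1 X22.192 Y22.192
G1 X13.000 Y26.000
G1 X3.808 Y22.192
G1 X0.000 Y13.000
G1 X3.808 Y3.808
G1 X13.000 Y0.000
G1 X22.192 Y3.808
G1 X26.000 Y13.000
M2 ; end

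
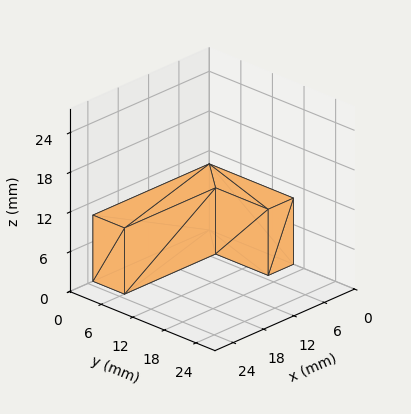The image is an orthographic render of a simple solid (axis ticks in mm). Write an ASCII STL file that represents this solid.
Reading the render: the shape is an L-shaped prism: outer 23 × 16 mm, arm thicknesses ≈ 6 mm (horizontal) and 5 mm (vertical), extruded 10 mm in z (dimensions read to the nearest mm from the axis ticks). For the STL, each face is triangulated and given an outward normal.

solid part
  facet normal 0.0000 0.0000 -1.0000
    outer loop
      vertex 23.000 6.000 0.000
      vertex 23.000 0.000 0.000
      vertex 0.000 0.000 0.000
    endloop
  endfacet
  facet normal 0.0000 0.0000 -1.0000
    outer loop
      vertex 5.000 6.000 0.000
      vertex 23.000 6.000 0.000
      vertex 0.000 0.000 0.000
    endloop
  endfacet
  facet normal 0.0000 0.0000 -1.0000
    outer loop
      vertex 5.000 16.000 0.000
      vertex 5.000 6.000 0.000
      vertex 0.000 0.000 0.000
    endloop
  endfacet
  facet normal 0.0000 0.0000 -1.0000
    outer loop
      vertex 0.000 16.000 0.000
      vertex 5.000 16.000 0.000
      vertex 0.000 0.000 0.000
    endloop
  endfacet
  facet normal 0.0000 0.0000 1.0000
    outer loop
      vertex 0.000 0.000 10.000
      vertex 23.000 0.000 10.000
      vertex 23.000 6.000 10.000
    endloop
  endfacet
  facet normal 0.0000 0.0000 1.0000
    outer loop
      vertex 0.000 0.000 10.000
      vertex 23.000 6.000 10.000
      vertex 5.000 6.000 10.000
    endloop
  endfacet
  facet normal 0.0000 0.0000 1.0000
    outer loop
      vertex 0.000 0.000 10.000
      vertex 5.000 6.000 10.000
      vertex 5.000 16.000 10.000
    endloop
  endfacet
  facet normal 0.0000 0.0000 1.0000
    outer loop
      vertex 0.000 0.000 10.000
      vertex 5.000 16.000 10.000
      vertex 0.000 16.000 10.000
    endloop
  endfacet
  facet normal 0.0000 -1.0000 0.0000
    outer loop
      vertex 0.000 0.000 0.000
      vertex 23.000 0.000 0.000
      vertex 23.000 0.000 10.000
    endloop
  endfacet
  facet normal 0.0000 -1.0000 0.0000
    outer loop
      vertex 0.000 0.000 0.000
      vertex 23.000 0.000 10.000
      vertex 0.000 0.000 10.000
    endloop
  endfacet
  facet normal 1.0000 0.0000 0.0000
    outer loop
      vertex 23.000 0.000 0.000
      vertex 23.000 6.000 0.000
      vertex 23.000 6.000 10.000
    endloop
  endfacet
  facet normal 1.0000 0.0000 0.0000
    outer loop
      vertex 23.000 0.000 0.000
      vertex 23.000 6.000 10.000
      vertex 23.000 0.000 10.000
    endloop
  endfacet
  facet normal 0.0000 1.0000 0.0000
    outer loop
      vertex 23.000 6.000 0.000
      vertex 5.000 6.000 0.000
      vertex 5.000 6.000 10.000
    endloop
  endfacet
  facet normal 0.0000 1.0000 0.0000
    outer loop
      vertex 23.000 6.000 0.000
      vertex 5.000 6.000 10.000
      vertex 23.000 6.000 10.000
    endloop
  endfacet
  facet normal 1.0000 0.0000 0.0000
    outer loop
      vertex 5.000 6.000 0.000
      vertex 5.000 16.000 0.000
      vertex 5.000 16.000 10.000
    endloop
  endfacet
  facet normal 1.0000 0.0000 0.0000
    outer loop
      vertex 5.000 6.000 0.000
      vertex 5.000 16.000 10.000
      vertex 5.000 6.000 10.000
    endloop
  endfacet
  facet normal 0.0000 1.0000 0.0000
    outer loop
      vertex 5.000 16.000 0.000
      vertex 0.000 16.000 0.000
      vertex 0.000 16.000 10.000
    endloop
  endfacet
  facet normal 0.0000 1.0000 0.0000
    outer loop
      vertex 5.000 16.000 0.000
      vertex 0.000 16.000 10.000
      vertex 5.000 16.000 10.000
    endloop
  endfacet
  facet normal -1.0000 0.0000 0.0000
    outer loop
      vertex 0.000 16.000 0.000
      vertex 0.000 0.000 0.000
      vertex 0.000 0.000 10.000
    endloop
  endfacet
  facet normal -1.0000 0.0000 0.0000
    outer loop
      vertex 0.000 16.000 0.000
      vertex 0.000 0.000 10.000
      vertex 0.000 16.000 10.000
    endloop
  endfacet
endsolid part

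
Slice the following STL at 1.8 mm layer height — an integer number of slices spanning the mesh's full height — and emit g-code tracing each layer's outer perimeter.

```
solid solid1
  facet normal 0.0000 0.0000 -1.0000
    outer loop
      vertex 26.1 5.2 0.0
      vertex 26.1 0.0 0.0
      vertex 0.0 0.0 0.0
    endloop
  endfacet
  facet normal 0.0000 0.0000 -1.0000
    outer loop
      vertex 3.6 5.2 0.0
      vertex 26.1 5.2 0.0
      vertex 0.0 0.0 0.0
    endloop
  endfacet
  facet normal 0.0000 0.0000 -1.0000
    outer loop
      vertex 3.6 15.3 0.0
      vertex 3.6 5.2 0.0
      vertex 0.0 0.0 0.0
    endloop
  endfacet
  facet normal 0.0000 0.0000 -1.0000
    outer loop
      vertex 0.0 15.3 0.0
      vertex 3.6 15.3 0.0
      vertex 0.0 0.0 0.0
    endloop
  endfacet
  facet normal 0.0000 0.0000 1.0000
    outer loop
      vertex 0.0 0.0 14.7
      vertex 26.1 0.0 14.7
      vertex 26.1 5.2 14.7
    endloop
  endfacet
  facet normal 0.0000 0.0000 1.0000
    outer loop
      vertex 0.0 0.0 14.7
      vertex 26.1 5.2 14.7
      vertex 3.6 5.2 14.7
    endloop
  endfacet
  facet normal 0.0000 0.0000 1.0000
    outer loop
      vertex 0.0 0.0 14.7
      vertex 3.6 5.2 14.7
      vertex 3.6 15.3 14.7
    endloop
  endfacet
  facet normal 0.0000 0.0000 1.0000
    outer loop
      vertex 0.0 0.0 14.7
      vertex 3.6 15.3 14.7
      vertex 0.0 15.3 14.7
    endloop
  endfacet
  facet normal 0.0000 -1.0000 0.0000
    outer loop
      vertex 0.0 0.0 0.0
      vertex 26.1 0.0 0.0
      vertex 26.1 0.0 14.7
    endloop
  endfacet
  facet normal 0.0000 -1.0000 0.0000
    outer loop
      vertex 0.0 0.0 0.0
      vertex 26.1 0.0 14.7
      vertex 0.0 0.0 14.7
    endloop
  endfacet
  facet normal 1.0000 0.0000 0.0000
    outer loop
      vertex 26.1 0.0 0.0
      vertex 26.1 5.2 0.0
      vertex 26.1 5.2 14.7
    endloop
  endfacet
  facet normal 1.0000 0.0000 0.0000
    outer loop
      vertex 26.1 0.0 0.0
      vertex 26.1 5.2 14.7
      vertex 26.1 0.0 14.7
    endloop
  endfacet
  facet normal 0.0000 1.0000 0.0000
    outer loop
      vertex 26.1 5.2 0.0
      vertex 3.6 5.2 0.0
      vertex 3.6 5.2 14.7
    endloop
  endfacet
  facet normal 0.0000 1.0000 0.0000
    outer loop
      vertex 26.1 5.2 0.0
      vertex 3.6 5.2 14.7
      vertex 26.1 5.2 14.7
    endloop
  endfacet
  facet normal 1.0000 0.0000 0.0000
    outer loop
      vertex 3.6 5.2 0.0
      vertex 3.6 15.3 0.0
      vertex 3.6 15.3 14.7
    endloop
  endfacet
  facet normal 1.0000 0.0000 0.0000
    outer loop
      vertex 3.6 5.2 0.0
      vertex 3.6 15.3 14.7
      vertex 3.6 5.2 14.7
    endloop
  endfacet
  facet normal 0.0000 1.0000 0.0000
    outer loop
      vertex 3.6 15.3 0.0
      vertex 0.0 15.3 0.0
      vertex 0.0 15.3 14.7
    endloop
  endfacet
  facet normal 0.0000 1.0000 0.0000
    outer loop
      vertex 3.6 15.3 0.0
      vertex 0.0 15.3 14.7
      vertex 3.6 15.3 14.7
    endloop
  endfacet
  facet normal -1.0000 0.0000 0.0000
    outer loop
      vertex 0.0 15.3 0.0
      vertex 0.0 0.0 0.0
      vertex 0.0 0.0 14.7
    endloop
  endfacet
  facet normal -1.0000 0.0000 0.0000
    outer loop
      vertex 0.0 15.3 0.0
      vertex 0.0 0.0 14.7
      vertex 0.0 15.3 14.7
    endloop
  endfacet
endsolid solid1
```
; perimeter-only toolpath
G21 ; units = mm
G90 ; absolute positioning
G28 ; home
; layer 1
G0 Z1.8
G0 X0.0 Y0.0
G1 X26.1 Y0.0
G1 X26.1 Y5.2
G1 X3.6 Y5.2
G1 X3.6 Y15.3
G1 X0.0 Y15.3
G1 X0.0 Y0.0
; layer 2
G0 Z3.7
G0 X0.0 Y0.0
G1 X26.1 Y0.0
G1 X26.1 Y5.2
G1 X3.6 Y5.2
G1 X3.6 Y15.3
G1 X0.0 Y15.3
G1 X0.0 Y0.0
; layer 3
G0 Z5.5
G0 X0.0 Y0.0
G1 X26.1 Y0.0
G1 X26.1 Y5.2
G1 X3.6 Y5.2
G1 X3.6 Y15.3
G1 X0.0 Y15.3
G1 X0.0 Y0.0
; layer 4
G0 Z7.3
G0 X0.0 Y0.0
G1 X26.1 Y0.0
G1 X26.1 Y5.2
G1 X3.6 Y5.2
G1 X3.6 Y15.3
G1 X0.0 Y15.3
G1 X0.0 Y0.0
; layer 5
G0 Z9.2
G0 X0.0 Y0.0
G1 X26.1 Y0.0
G1 X26.1 Y5.2
G1 X3.6 Y5.2
G1 X3.6 Y15.3
G1 X0.0 Y15.3
G1 X0.0 Y0.0
; layer 6
G0 Z11.0
G0 X0.0 Y0.0
G1 X26.1 Y0.0
G1 X26.1 Y5.2
G1 X3.6 Y5.2
G1 X3.6 Y15.3
G1 X0.0 Y15.3
G1 X0.0 Y0.0
; layer 7
G0 Z12.9
G0 X0.0 Y0.0
G1 X26.1 Y0.0
G1 X26.1 Y5.2
G1 X3.6 Y5.2
G1 X3.6 Y15.3
G1 X0.0 Y15.3
G1 X0.0 Y0.0
; layer 8
G0 Z14.7
G0 X0.0 Y0.0
G1 X26.1 Y0.0
G1 X26.1 Y5.2
G1 X3.6 Y5.2
G1 X3.6 Y15.3
G1 X0.0 Y15.3
G1 X0.0 Y0.0
M2 ; end

The solid is an L-shaped prism: outer 26.1 × 15.3 mm, arm thicknesses ≈ 5.2 mm (horizontal) and 3.6 mm (vertical), extruded 14.7 mm in z. Slicing at Δz = 1.8 mm — 8 equal slices spanning the solid's height, so layer i sits at z = i·h/8 — gives 8 non-empty perimeters. Each is a 6-segment closed polygon; G0 lifts to the layer z and rapids to the start vertex, then G1 traces the edges.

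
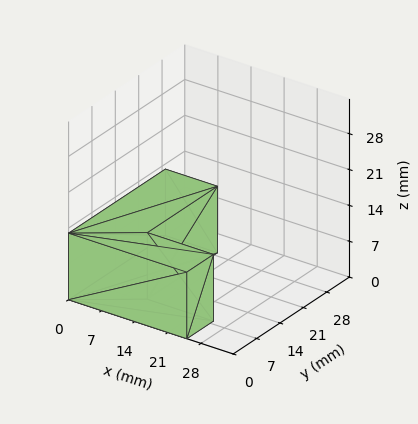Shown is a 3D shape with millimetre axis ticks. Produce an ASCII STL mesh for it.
Reading the render: the shape is an L-shaped prism: outer 25 × 29 mm, arm thicknesses ≈ 8 mm (horizontal) and 11 mm (vertical), extruded 13 mm in z (dimensions read to the nearest mm from the axis ticks). For the STL, each face is triangulated and given an outward normal.

solid part
  facet normal 0.0000 0.0000 -1.0000
    outer loop
      vertex 25.000 8.000 0.000
      vertex 25.000 0.000 0.000
      vertex 0.000 0.000 0.000
    endloop
  endfacet
  facet normal 0.0000 0.0000 -1.0000
    outer loop
      vertex 11.000 8.000 0.000
      vertex 25.000 8.000 0.000
      vertex 0.000 0.000 0.000
    endloop
  endfacet
  facet normal 0.0000 0.0000 -1.0000
    outer loop
      vertex 11.000 29.000 0.000
      vertex 11.000 8.000 0.000
      vertex 0.000 0.000 0.000
    endloop
  endfacet
  facet normal 0.0000 0.0000 -1.0000
    outer loop
      vertex 0.000 29.000 0.000
      vertex 11.000 29.000 0.000
      vertex 0.000 0.000 0.000
    endloop
  endfacet
  facet normal 0.0000 0.0000 1.0000
    outer loop
      vertex 0.000 0.000 13.000
      vertex 25.000 0.000 13.000
      vertex 25.000 8.000 13.000
    endloop
  endfacet
  facet normal 0.0000 0.0000 1.0000
    outer loop
      vertex 0.000 0.000 13.000
      vertex 25.000 8.000 13.000
      vertex 11.000 8.000 13.000
    endloop
  endfacet
  facet normal 0.0000 0.0000 1.0000
    outer loop
      vertex 0.000 0.000 13.000
      vertex 11.000 8.000 13.000
      vertex 11.000 29.000 13.000
    endloop
  endfacet
  facet normal 0.0000 0.0000 1.0000
    outer loop
      vertex 0.000 0.000 13.000
      vertex 11.000 29.000 13.000
      vertex 0.000 29.000 13.000
    endloop
  endfacet
  facet normal 0.0000 -1.0000 0.0000
    outer loop
      vertex 0.000 0.000 0.000
      vertex 25.000 0.000 0.000
      vertex 25.000 0.000 13.000
    endloop
  endfacet
  facet normal 0.0000 -1.0000 0.0000
    outer loop
      vertex 0.000 0.000 0.000
      vertex 25.000 0.000 13.000
      vertex 0.000 0.000 13.000
    endloop
  endfacet
  facet normal 1.0000 0.0000 0.0000
    outer loop
      vertex 25.000 0.000 0.000
      vertex 25.000 8.000 0.000
      vertex 25.000 8.000 13.000
    endloop
  endfacet
  facet normal 1.0000 0.0000 0.0000
    outer loop
      vertex 25.000 0.000 0.000
      vertex 25.000 8.000 13.000
      vertex 25.000 0.000 13.000
    endloop
  endfacet
  facet normal 0.0000 1.0000 0.0000
    outer loop
      vertex 25.000 8.000 0.000
      vertex 11.000 8.000 0.000
      vertex 11.000 8.000 13.000
    endloop
  endfacet
  facet normal 0.0000 1.0000 0.0000
    outer loop
      vertex 25.000 8.000 0.000
      vertex 11.000 8.000 13.000
      vertex 25.000 8.000 13.000
    endloop
  endfacet
  facet normal 1.0000 0.0000 0.0000
    outer loop
      vertex 11.000 8.000 0.000
      vertex 11.000 29.000 0.000
      vertex 11.000 29.000 13.000
    endloop
  endfacet
  facet normal 1.0000 0.0000 0.0000
    outer loop
      vertex 11.000 8.000 0.000
      vertex 11.000 29.000 13.000
      vertex 11.000 8.000 13.000
    endloop
  endfacet
  facet normal 0.0000 1.0000 0.0000
    outer loop
      vertex 11.000 29.000 0.000
      vertex 0.000 29.000 0.000
      vertex 0.000 29.000 13.000
    endloop
  endfacet
  facet normal 0.0000 1.0000 0.0000
    outer loop
      vertex 11.000 29.000 0.000
      vertex 0.000 29.000 13.000
      vertex 11.000 29.000 13.000
    endloop
  endfacet
  facet normal -1.0000 0.0000 0.0000
    outer loop
      vertex 0.000 29.000 0.000
      vertex 0.000 0.000 0.000
      vertex 0.000 0.000 13.000
    endloop
  endfacet
  facet normal -1.0000 0.0000 0.0000
    outer loop
      vertex 0.000 29.000 0.000
      vertex 0.000 0.000 13.000
      vertex 0.000 29.000 13.000
    endloop
  endfacet
endsolid part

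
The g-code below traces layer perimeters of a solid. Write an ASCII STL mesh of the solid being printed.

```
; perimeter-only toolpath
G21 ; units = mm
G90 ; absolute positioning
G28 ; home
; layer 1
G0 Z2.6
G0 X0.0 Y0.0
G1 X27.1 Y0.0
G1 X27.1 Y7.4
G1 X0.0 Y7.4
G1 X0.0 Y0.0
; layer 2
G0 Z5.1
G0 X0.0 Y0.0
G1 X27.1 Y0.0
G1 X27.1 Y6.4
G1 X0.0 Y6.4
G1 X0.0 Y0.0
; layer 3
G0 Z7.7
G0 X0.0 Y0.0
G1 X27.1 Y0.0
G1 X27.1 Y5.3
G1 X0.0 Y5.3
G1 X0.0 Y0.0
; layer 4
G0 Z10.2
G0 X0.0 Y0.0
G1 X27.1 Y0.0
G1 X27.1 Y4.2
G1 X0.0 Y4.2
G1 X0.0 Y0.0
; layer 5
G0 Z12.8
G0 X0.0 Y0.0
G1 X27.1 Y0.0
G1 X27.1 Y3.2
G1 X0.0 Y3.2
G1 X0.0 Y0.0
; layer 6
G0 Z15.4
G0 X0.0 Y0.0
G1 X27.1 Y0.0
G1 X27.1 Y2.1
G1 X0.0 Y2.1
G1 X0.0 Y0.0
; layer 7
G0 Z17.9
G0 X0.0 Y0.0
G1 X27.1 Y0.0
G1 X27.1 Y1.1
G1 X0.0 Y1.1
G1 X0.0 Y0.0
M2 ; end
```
solid part
  facet normal 0.0000 0.0000 -1.0000
    outer loop
      vertex 27.1 8.5 0.0
      vertex 27.1 0.0 0.0
      vertex 0.0 0.0 0.0
    endloop
  endfacet
  facet normal 0.0000 0.0000 -1.0000
    outer loop
      vertex 0.0 8.5 0.0
      vertex 27.1 8.5 0.0
      vertex 0.0 0.0 0.0
    endloop
  endfacet
  facet normal 0.0000 -1.0000 0.0000
    outer loop
      vertex 0.0 0.0 0.0
      vertex 27.1 0.0 0.0
      vertex 27.1 0.0 20.5
    endloop
  endfacet
  facet normal 0.0000 -1.0000 0.0000
    outer loop
      vertex 0.0 0.0 0.0
      vertex 27.1 0.0 20.5
      vertex 0.0 0.0 20.5
    endloop
  endfacet
  facet normal 0.0000 0.9237 0.3830
    outer loop
      vertex 0.0 0.0 20.5
      vertex 27.1 0.0 20.5
      vertex 27.1 8.5 0.0
    endloop
  endfacet
  facet normal 0.0000 0.9237 0.3830
    outer loop
      vertex 0.0 0.0 20.5
      vertex 27.1 8.5 0.0
      vertex 0.0 8.5 0.0
    endloop
  endfacet
  facet normal -1.0000 0.0000 0.0000
    outer loop
      vertex 0.0 0.0 20.5
      vertex 0.0 8.5 0.0
      vertex 0.0 0.0 0.0
    endloop
  endfacet
  facet normal 1.0000 0.0000 0.0000
    outer loop
      vertex 27.1 0.0 0.0
      vertex 27.1 8.5 0.0
      vertex 27.1 0.0 20.5
    endloop
  endfacet
endsolid part

The G0 Z moves step by Δz≈2.6 mm. The G1 loops shrink linearly with z, so the solid tapers from its base footprint up to z≈20.5. Closing with a flat bottom cap and the tapered top and triangulating gives 8 facets — a wedge (ramp): 27.1 × 8.5 mm base, rising to 20.5 mm along the y=0 edge and sloping linearly to z=0 at y=8.5.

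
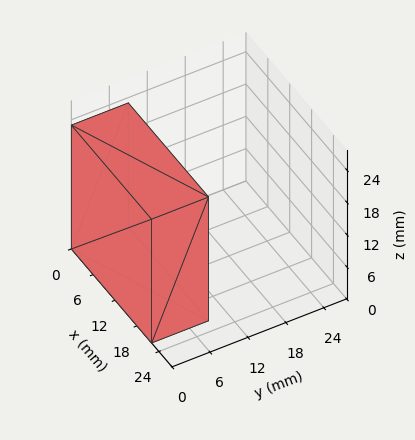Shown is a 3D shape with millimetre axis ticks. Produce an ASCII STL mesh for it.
Reading the render: the shape is a rectangular box, roughly 22 × 9 mm footprint and 23 mm tall (dimensions read to the nearest mm from the axis ticks). For the STL, each face is triangulated and given an outward normal.

solid part
  facet normal 0.0000 0.0000 -1.0000
    outer loop
      vertex 22.00 9.00 0.00
      vertex 22.00 0.00 0.00
      vertex 0.00 0.00 0.00
    endloop
  endfacet
  facet normal 0.0000 0.0000 -1.0000
    outer loop
      vertex 0.00 9.00 0.00
      vertex 22.00 9.00 0.00
      vertex 0.00 0.00 0.00
    endloop
  endfacet
  facet normal 0.0000 0.0000 1.0000
    outer loop
      vertex 0.00 0.00 23.00
      vertex 22.00 0.00 23.00
      vertex 22.00 9.00 23.00
    endloop
  endfacet
  facet normal 0.0000 0.0000 1.0000
    outer loop
      vertex 0.00 0.00 23.00
      vertex 22.00 9.00 23.00
      vertex 0.00 9.00 23.00
    endloop
  endfacet
  facet normal 0.0000 -1.0000 0.0000
    outer loop
      vertex 0.00 0.00 0.00
      vertex 22.00 0.00 0.00
      vertex 22.00 0.00 23.00
    endloop
  endfacet
  facet normal 0.0000 -1.0000 0.0000
    outer loop
      vertex 0.00 0.00 0.00
      vertex 22.00 0.00 23.00
      vertex 0.00 0.00 23.00
    endloop
  endfacet
  facet normal 0.0000 1.0000 0.0000
    outer loop
      vertex 22.00 9.00 23.00
      vertex 22.00 9.00 0.00
      vertex 0.00 9.00 0.00
    endloop
  endfacet
  facet normal 0.0000 1.0000 0.0000
    outer loop
      vertex 0.00 9.00 23.00
      vertex 22.00 9.00 23.00
      vertex 0.00 9.00 0.00
    endloop
  endfacet
  facet normal -1.0000 0.0000 0.0000
    outer loop
      vertex 0.00 9.00 23.00
      vertex 0.00 9.00 0.00
      vertex 0.00 0.00 0.00
    endloop
  endfacet
  facet normal -1.0000 0.0000 0.0000
    outer loop
      vertex 0.00 0.00 23.00
      vertex 0.00 9.00 23.00
      vertex 0.00 0.00 0.00
    endloop
  endfacet
  facet normal 1.0000 0.0000 0.0000
    outer loop
      vertex 22.00 0.00 0.00
      vertex 22.00 9.00 0.00
      vertex 22.00 9.00 23.00
    endloop
  endfacet
  facet normal 1.0000 0.0000 0.0000
    outer loop
      vertex 22.00 0.00 0.00
      vertex 22.00 9.00 23.00
      vertex 22.00 0.00 23.00
    endloop
  endfacet
endsolid part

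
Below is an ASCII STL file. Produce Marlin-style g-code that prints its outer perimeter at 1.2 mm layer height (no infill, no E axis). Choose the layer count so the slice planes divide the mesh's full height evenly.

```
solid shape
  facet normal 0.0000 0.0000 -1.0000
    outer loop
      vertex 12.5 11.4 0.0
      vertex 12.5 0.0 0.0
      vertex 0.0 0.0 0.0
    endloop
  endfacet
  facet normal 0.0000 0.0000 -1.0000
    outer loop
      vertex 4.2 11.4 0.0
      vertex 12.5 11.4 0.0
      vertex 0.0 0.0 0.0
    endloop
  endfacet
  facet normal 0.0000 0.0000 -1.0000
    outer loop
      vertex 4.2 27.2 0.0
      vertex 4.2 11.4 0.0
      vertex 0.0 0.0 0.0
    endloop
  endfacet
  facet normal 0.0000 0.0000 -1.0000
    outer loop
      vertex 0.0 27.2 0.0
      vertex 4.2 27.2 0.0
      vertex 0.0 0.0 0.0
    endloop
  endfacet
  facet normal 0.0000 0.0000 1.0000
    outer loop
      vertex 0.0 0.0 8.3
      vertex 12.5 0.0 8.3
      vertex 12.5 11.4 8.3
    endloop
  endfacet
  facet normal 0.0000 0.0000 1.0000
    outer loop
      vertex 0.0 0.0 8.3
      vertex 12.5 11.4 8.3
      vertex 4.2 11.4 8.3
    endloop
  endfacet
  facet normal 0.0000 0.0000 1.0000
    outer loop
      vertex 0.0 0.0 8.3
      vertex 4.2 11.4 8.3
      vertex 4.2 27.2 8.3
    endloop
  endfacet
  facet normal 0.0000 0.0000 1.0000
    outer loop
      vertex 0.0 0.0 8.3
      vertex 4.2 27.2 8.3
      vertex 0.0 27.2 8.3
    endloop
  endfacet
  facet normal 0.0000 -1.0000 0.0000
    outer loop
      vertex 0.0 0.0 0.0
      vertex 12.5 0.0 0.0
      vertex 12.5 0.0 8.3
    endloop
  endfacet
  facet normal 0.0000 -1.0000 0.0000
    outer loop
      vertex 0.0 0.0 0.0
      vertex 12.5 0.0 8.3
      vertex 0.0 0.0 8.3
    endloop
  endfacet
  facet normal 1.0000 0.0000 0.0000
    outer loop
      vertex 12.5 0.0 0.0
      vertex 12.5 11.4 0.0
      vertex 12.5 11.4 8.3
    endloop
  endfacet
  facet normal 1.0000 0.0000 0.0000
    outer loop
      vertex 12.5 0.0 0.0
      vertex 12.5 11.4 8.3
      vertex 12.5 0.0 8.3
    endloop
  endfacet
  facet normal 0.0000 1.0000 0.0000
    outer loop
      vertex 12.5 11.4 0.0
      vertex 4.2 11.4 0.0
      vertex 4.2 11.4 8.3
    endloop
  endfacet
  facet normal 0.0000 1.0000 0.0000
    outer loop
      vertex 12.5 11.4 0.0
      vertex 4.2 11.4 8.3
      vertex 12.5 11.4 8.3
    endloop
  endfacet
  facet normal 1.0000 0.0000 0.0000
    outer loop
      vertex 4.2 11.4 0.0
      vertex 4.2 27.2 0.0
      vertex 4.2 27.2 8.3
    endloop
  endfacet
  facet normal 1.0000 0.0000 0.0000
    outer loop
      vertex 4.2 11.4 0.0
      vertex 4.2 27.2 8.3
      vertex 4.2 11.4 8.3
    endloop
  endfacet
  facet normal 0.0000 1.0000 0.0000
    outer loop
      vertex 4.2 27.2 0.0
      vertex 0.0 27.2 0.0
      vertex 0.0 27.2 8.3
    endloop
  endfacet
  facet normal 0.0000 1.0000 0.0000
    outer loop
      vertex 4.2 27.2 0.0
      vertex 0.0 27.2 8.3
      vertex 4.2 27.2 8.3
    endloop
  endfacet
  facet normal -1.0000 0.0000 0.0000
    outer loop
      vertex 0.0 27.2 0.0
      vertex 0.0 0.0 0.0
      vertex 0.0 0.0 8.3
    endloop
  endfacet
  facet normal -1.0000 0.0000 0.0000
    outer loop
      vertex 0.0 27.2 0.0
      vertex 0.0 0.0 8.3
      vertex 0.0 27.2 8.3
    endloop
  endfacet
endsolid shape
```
; perimeter-only toolpath
G21 ; units = mm
G90 ; absolute positioning
G28 ; home
; layer 1
G0 Z1.2
G0 X0.0 Y0.0
G1 X12.5 Y0.0
G1 X12.5 Y11.4
G1 X4.2 Y11.4
G1 X4.2 Y27.2
G1 X0.0 Y27.2
G1 X0.0 Y0.0
; layer 2
G0 Z2.4
G0 X0.0 Y0.0
G1 X12.5 Y0.0
G1 X12.5 Y11.4
G1 X4.2 Y11.4
G1 X4.2 Y27.2
G1 X0.0 Y27.2
G1 X0.0 Y0.0
; layer 3
G0 Z3.6
G0 X0.0 Y0.0
G1 X12.5 Y0.0
G1 X12.5 Y11.4
G1 X4.2 Y11.4
G1 X4.2 Y27.2
G1 X0.0 Y27.2
G1 X0.0 Y0.0
; layer 4
G0 Z4.7
G0 X0.0 Y0.0
G1 X12.5 Y0.0
G1 X12.5 Y11.4
G1 X4.2 Y11.4
G1 X4.2 Y27.2
G1 X0.0 Y27.2
G1 X0.0 Y0.0
; layer 5
G0 Z5.9
G0 X0.0 Y0.0
G1 X12.5 Y0.0
G1 X12.5 Y11.4
G1 X4.2 Y11.4
G1 X4.2 Y27.2
G1 X0.0 Y27.2
G1 X0.0 Y0.0
; layer 6
G0 Z7.1
G0 X0.0 Y0.0
G1 X12.5 Y0.0
G1 X12.5 Y11.4
G1 X4.2 Y11.4
G1 X4.2 Y27.2
G1 X0.0 Y27.2
G1 X0.0 Y0.0
; layer 7
G0 Z8.3
G0 X0.0 Y0.0
G1 X12.5 Y0.0
G1 X12.5 Y11.4
G1 X4.2 Y11.4
G1 X4.2 Y27.2
G1 X0.0 Y27.2
G1 X0.0 Y0.0
M2 ; end

The solid is an L-shaped prism: outer 12.5 × 27.2 mm, arm thicknesses ≈ 11.4 mm (horizontal) and 4.2 mm (vertical), extruded 8.3 mm in z. Slicing at Δz = 1.2 mm — 7 equal slices spanning the solid's height, so layer i sits at z = i·h/7 — gives 7 non-empty perimeters. Each is a 6-segment closed polygon; G0 lifts to the layer z and rapids to the start vertex, then G1 traces the edges.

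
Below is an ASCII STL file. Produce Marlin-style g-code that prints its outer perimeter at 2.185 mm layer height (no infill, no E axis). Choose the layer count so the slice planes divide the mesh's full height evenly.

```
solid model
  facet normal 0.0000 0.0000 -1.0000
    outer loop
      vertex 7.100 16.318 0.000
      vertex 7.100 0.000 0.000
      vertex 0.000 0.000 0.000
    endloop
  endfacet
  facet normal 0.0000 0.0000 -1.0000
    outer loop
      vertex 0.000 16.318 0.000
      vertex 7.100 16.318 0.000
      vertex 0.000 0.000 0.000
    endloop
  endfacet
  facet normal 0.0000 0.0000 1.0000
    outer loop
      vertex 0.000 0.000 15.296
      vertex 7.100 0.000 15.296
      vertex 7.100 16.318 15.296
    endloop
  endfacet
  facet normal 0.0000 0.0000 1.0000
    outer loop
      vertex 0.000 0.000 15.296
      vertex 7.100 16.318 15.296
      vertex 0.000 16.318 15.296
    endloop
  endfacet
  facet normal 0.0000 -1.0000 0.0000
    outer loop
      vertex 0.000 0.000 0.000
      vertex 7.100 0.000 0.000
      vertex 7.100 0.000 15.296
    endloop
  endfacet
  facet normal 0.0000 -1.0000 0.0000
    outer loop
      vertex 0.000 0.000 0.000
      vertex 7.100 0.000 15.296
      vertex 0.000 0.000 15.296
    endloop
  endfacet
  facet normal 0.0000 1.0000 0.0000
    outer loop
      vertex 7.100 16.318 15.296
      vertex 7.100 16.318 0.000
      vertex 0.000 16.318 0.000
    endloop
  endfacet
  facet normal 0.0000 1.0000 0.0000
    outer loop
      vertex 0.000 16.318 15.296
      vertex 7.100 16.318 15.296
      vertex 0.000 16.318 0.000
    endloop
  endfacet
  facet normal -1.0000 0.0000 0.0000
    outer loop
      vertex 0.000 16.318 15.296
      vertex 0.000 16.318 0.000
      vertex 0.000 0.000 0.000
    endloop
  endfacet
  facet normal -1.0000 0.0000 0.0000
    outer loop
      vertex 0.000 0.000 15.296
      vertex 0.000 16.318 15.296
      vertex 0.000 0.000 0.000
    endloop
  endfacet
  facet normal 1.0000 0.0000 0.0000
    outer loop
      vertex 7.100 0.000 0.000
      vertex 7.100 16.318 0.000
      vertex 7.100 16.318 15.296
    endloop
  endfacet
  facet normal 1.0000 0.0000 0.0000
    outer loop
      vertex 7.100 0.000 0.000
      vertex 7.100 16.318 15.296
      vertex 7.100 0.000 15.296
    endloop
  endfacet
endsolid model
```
; perimeter-only toolpath
G21 ; units = mm
G90 ; absolute positioning
G28 ; home
; layer 1
G0 Z2.185
G0 X0.000 Y0.000
G1 X7.100 Y0.000
G1 X7.100 Y16.318
G1 X0.000 Y16.318
G1 X0.000 Y0.000
; layer 2
G0 Z4.370
G0 X0.000 Y0.000
G1 X7.100 Y0.000
G1 X7.100 Y16.318
G1 X0.000 Y16.318
G1 X0.000 Y0.000
; layer 3
G0 Z6.555
G0 X0.000 Y0.000
G1 X7.100 Y0.000
G1 X7.100 Y16.318
G1 X0.000 Y16.318
G1 X0.000 Y0.000
; layer 4
G0 Z8.741
G0 X0.000 Y0.000
G1 X7.100 Y0.000
G1 X7.100 Y16.318
G1 X0.000 Y16.318
G1 X0.000 Y0.000
; layer 5
G0 Z10.926
G0 X0.000 Y0.000
G1 X7.100 Y0.000
G1 X7.100 Y16.318
G1 X0.000 Y16.318
G1 X0.000 Y0.000
; layer 6
G0 Z13.111
G0 X0.000 Y0.000
G1 X7.100 Y0.000
G1 X7.100 Y16.318
G1 X0.000 Y16.318
G1 X0.000 Y0.000
; layer 7
G0 Z15.296
G0 X0.000 Y0.000
G1 X7.100 Y0.000
G1 X7.100 Y16.318
G1 X0.000 Y16.318
G1 X0.000 Y0.000
M2 ; end

The solid is a rectangular box, roughly 7.1 × 16.3 mm footprint and 15.3 mm tall. Slicing at Δz = 2.185 mm — 7 equal slices spanning the solid's height, so layer i sits at z = i·h/7 — gives 7 non-empty perimeters. Each is a 4-segment closed polygon; G0 lifts to the layer z and rapids to the start vertex, then G1 traces the edges.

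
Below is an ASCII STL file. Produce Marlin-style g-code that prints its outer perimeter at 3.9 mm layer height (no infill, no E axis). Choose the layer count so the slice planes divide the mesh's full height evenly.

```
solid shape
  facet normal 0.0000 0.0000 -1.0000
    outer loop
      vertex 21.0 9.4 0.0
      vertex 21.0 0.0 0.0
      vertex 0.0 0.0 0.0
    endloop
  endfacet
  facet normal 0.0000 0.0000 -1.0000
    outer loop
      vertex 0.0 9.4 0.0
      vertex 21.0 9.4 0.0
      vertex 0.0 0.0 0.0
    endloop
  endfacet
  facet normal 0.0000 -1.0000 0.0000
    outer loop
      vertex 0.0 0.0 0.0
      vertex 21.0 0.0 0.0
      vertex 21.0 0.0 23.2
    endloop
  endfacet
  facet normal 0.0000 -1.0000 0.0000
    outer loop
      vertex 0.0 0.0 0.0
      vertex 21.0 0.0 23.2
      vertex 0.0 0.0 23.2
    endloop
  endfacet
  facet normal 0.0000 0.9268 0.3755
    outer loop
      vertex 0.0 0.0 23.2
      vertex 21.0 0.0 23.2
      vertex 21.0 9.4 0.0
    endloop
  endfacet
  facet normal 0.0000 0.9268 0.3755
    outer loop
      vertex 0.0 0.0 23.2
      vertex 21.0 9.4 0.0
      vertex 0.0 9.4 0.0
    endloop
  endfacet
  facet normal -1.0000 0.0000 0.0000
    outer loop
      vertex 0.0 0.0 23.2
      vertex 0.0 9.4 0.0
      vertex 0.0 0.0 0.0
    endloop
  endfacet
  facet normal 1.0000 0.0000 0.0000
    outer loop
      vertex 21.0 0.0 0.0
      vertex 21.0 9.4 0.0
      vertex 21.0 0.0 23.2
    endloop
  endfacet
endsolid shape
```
; perimeter-only toolpath
G21 ; units = mm
G90 ; absolute positioning
G28 ; home
; layer 1
G0 Z3.9
G0 X0.0 Y0.0
G1 X21.0 Y0.0
G1 X21.0 Y7.8
G1 X0.0 Y7.8
G1 X0.0 Y0.0
; layer 2
G0 Z7.7
G0 X0.0 Y0.0
G1 X21.0 Y0.0
G1 X21.0 Y6.3
G1 X0.0 Y6.3
G1 X0.0 Y0.0
; layer 3
G0 Z11.6
G0 X0.0 Y0.0
G1 X21.0 Y0.0
G1 X21.0 Y4.7
G1 X0.0 Y4.7
G1 X0.0 Y0.0
; layer 4
G0 Z15.5
G0 X0.0 Y0.0
G1 X21.0 Y0.0
G1 X21.0 Y3.1
G1 X0.0 Y3.1
G1 X0.0 Y0.0
; layer 5
G0 Z19.3
G0 X0.0 Y0.0
G1 X21.0 Y0.0
G1 X21.0 Y1.6
G1 X0.0 Y1.6
G1 X0.0 Y0.0
M2 ; end

The solid is a wedge (ramp): 21 × 9.4 mm base, rising to 23.2 mm along the y=0 edge and sloping linearly to z=0 at y=9.4. Slicing at Δz = 3.9 mm — 6 equal slices spanning the solid's height, so layer i sits at z = i·h/6 — gives 5 non-empty perimeters. Each is a 4-segment closed polygon; G0 lifts to the layer z and rapids to the start vertex, then G1 traces the edges. The cross-section shrinks linearly with z (the slice at the apex is degenerate and omitted).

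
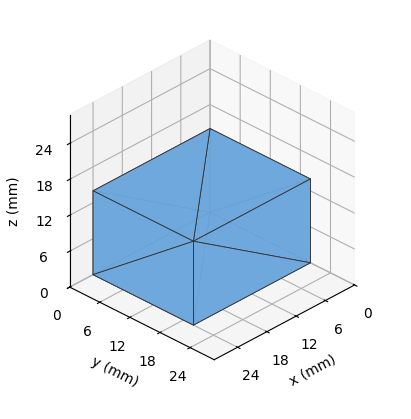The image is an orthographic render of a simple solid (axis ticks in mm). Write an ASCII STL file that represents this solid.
Reading the render: the shape is a rectangular box, roughly 24 × 20 mm footprint and 14 mm tall (dimensions read to the nearest mm from the axis ticks). For the STL, each face is triangulated and given an outward normal.

solid part
  facet normal 0.0000 0.0000 -1.0000
    outer loop
      vertex 24.0 20.0 0.0
      vertex 24.0 0.0 0.0
      vertex 0.0 0.0 0.0
    endloop
  endfacet
  facet normal 0.0000 0.0000 -1.0000
    outer loop
      vertex 0.0 20.0 0.0
      vertex 24.0 20.0 0.0
      vertex 0.0 0.0 0.0
    endloop
  endfacet
  facet normal 0.0000 0.0000 1.0000
    outer loop
      vertex 0.0 0.0 14.0
      vertex 24.0 0.0 14.0
      vertex 24.0 20.0 14.0
    endloop
  endfacet
  facet normal 0.0000 0.0000 1.0000
    outer loop
      vertex 0.0 0.0 14.0
      vertex 24.0 20.0 14.0
      vertex 0.0 20.0 14.0
    endloop
  endfacet
  facet normal 0.0000 -1.0000 0.0000
    outer loop
      vertex 0.0 0.0 0.0
      vertex 24.0 0.0 0.0
      vertex 24.0 0.0 14.0
    endloop
  endfacet
  facet normal 0.0000 -1.0000 0.0000
    outer loop
      vertex 0.0 0.0 0.0
      vertex 24.0 0.0 14.0
      vertex 0.0 0.0 14.0
    endloop
  endfacet
  facet normal 0.0000 1.0000 0.0000
    outer loop
      vertex 24.0 20.0 14.0
      vertex 24.0 20.0 0.0
      vertex 0.0 20.0 0.0
    endloop
  endfacet
  facet normal 0.0000 1.0000 0.0000
    outer loop
      vertex 0.0 20.0 14.0
      vertex 24.0 20.0 14.0
      vertex 0.0 20.0 0.0
    endloop
  endfacet
  facet normal -1.0000 0.0000 0.0000
    outer loop
      vertex 0.0 20.0 14.0
      vertex 0.0 20.0 0.0
      vertex 0.0 0.0 0.0
    endloop
  endfacet
  facet normal -1.0000 0.0000 0.0000
    outer loop
      vertex 0.0 0.0 14.0
      vertex 0.0 20.0 14.0
      vertex 0.0 0.0 0.0
    endloop
  endfacet
  facet normal 1.0000 0.0000 0.0000
    outer loop
      vertex 24.0 0.0 0.0
      vertex 24.0 20.0 0.0
      vertex 24.0 20.0 14.0
    endloop
  endfacet
  facet normal 1.0000 0.0000 0.0000
    outer loop
      vertex 24.0 0.0 0.0
      vertex 24.0 20.0 14.0
      vertex 24.0 0.0 14.0
    endloop
  endfacet
endsolid part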